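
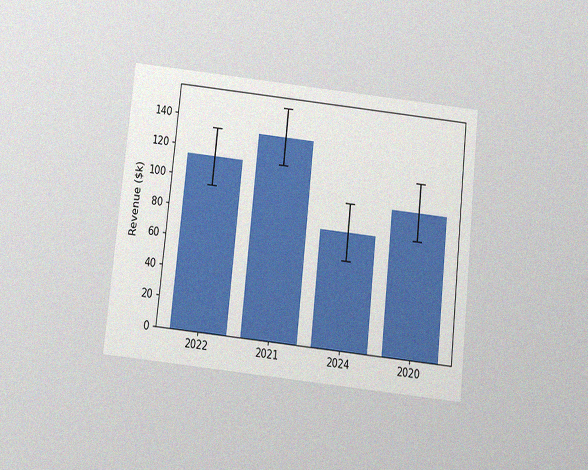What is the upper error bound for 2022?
$133k

The chart is tilted about 6° clockwise and viewed slightly from below, with some photo noise. The 2022 bar's upper whisker reaches $133k.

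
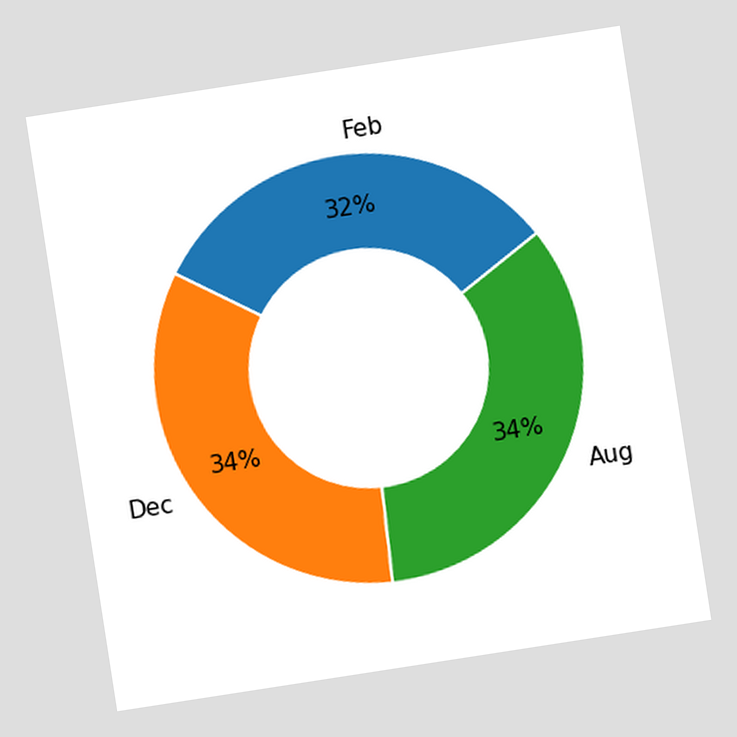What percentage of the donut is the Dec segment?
The chart is tilted about 9° counter-clockwise. The Dec segment takes up 34% of the ring.

34%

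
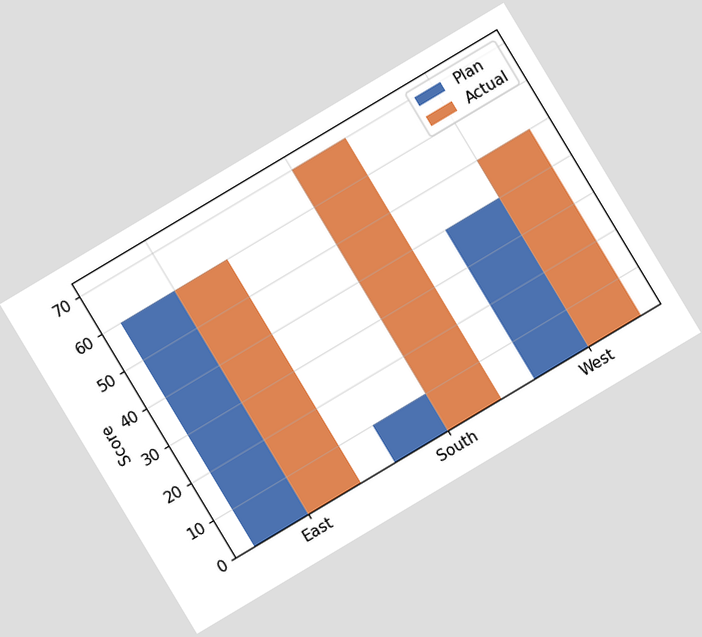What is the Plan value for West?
40

The chart is tilted about 31° counter-clockwise. The Plan bar at West reaches 40 on the y-axis.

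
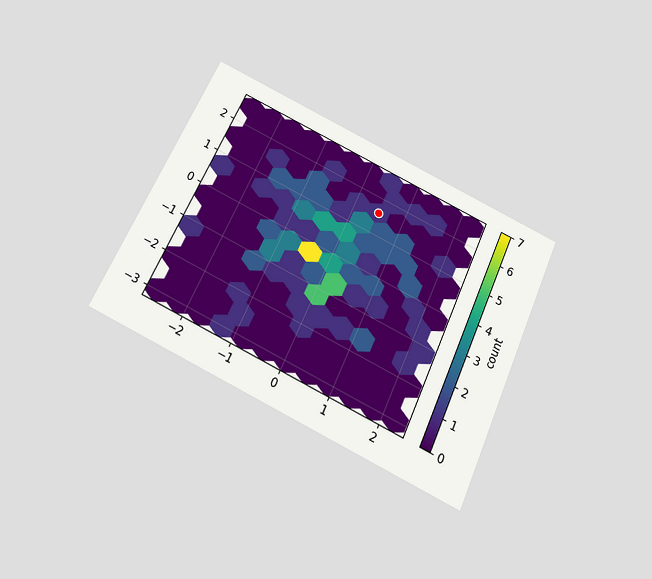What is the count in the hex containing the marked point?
1

The chart is tilted about 24° clockwise and viewed slightly from below. The marked hex reads 1 on the colorbar.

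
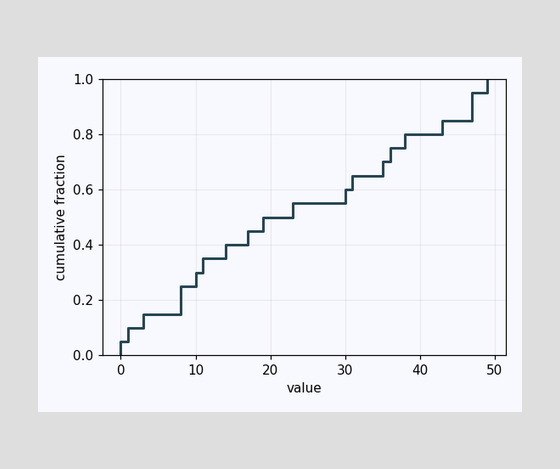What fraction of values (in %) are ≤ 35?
70%

At x=35 the ECDF step is at 70%.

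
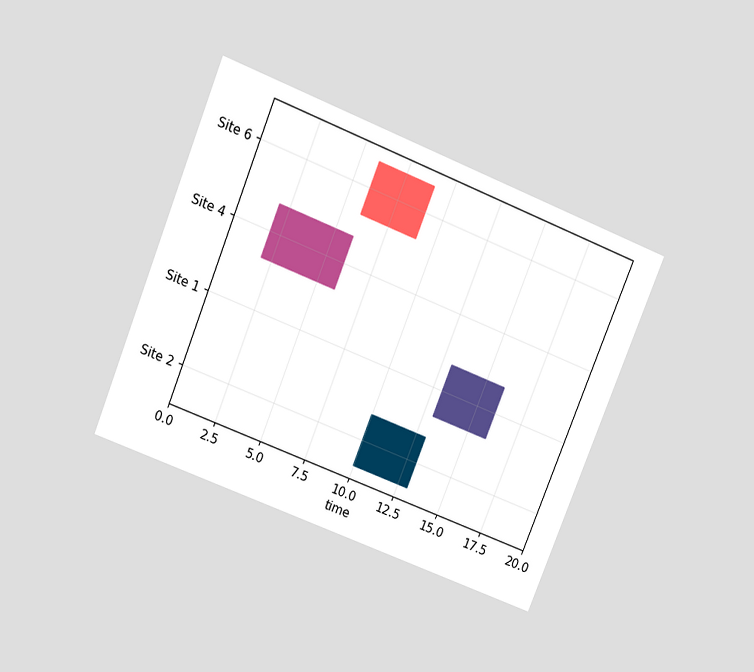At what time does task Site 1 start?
13

The chart is tilted about 22° clockwise and viewed slightly from above. The Site 1 bar begins at t=13.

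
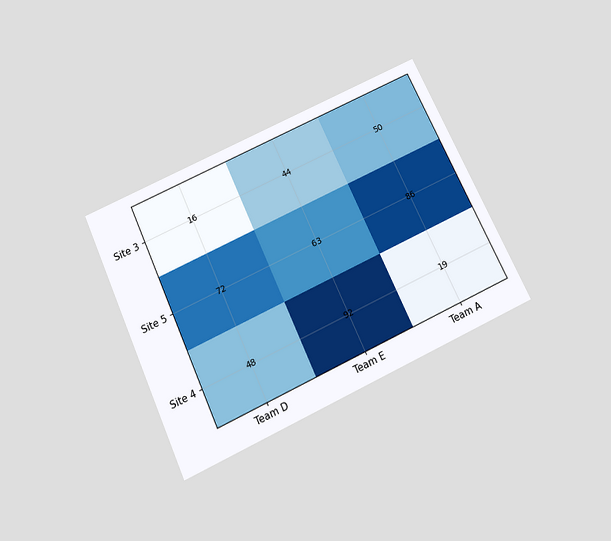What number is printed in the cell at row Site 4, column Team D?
The chart is tilted about 25° counter-clockwise and viewed slightly from below. The (Site 4, Team D) cell reads 48.

48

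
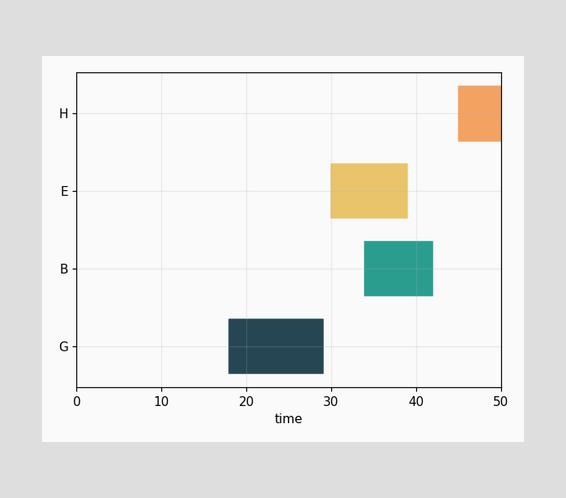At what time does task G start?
The G bar begins at t=18.

18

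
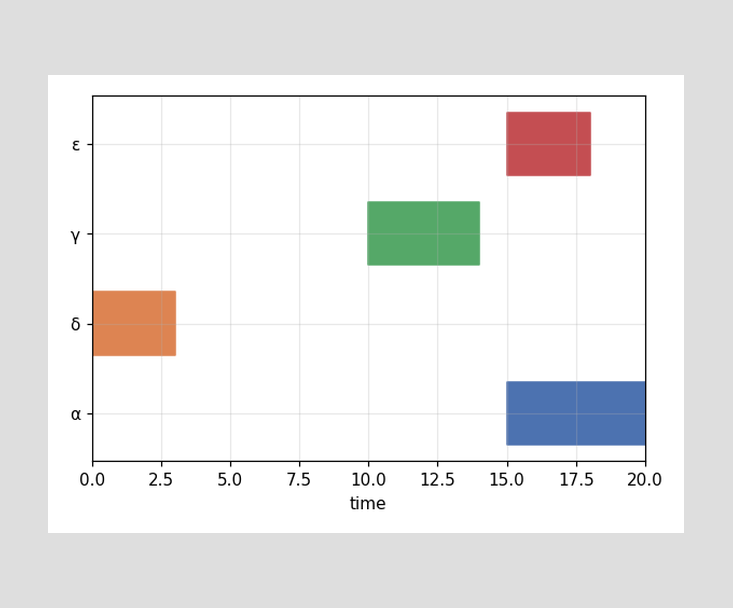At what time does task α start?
15

The α bar begins at t=15.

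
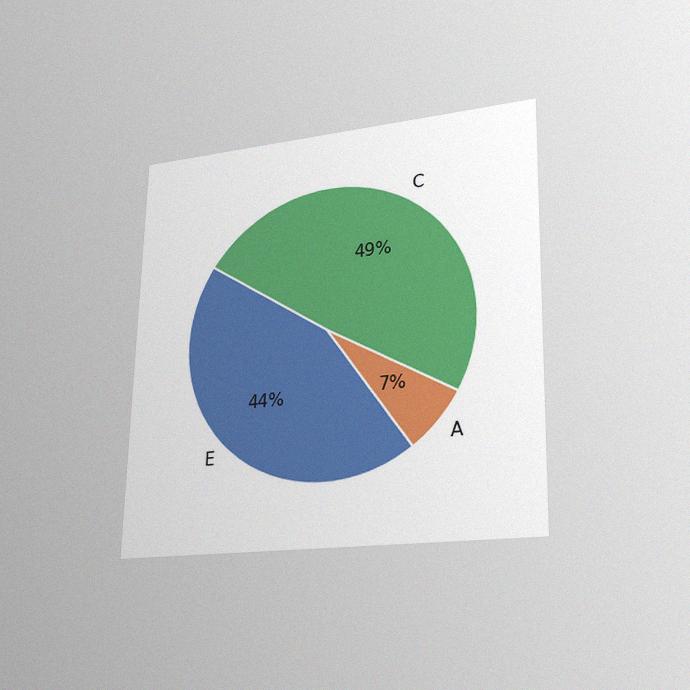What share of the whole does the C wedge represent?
The chart is viewed at a slight angle, with some photo noise. The C slice takes up 49% of the pie.

49%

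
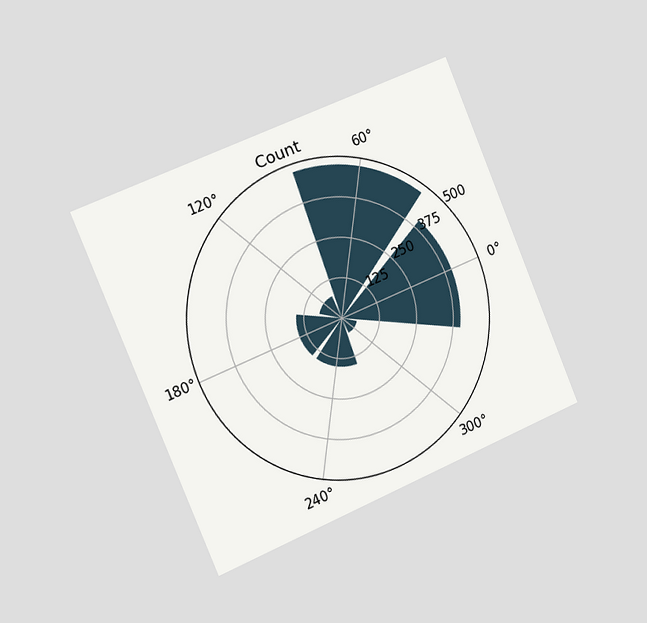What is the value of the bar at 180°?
The chart is tilted about 23° counter-clockwise and viewed slightly from the left. The bar at 180° reaches 150 on the radial axis.

150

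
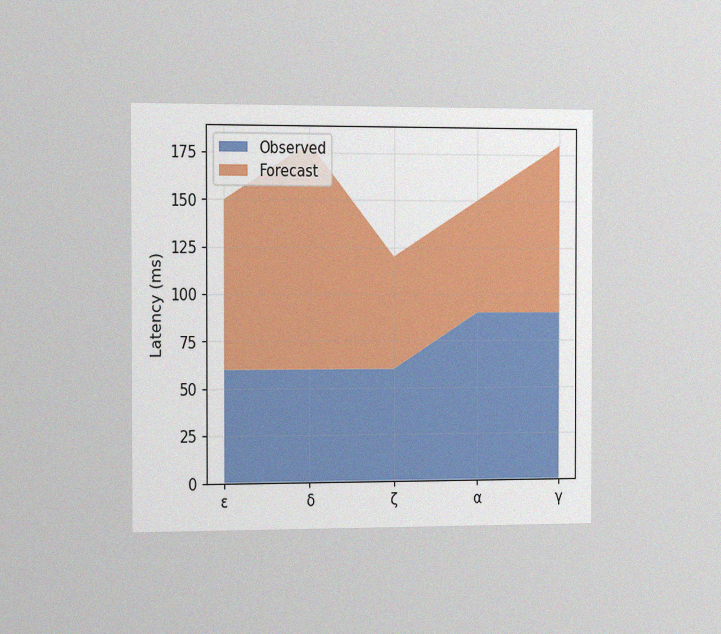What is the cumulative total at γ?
180ms

The chart is viewed slightly from the left, with some photo noise. The stacked total at γ reaches 180ms.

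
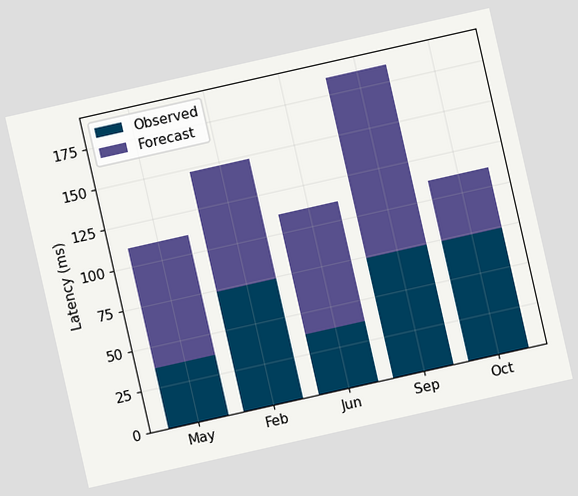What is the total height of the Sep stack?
The chart is tilted about 13° counter-clockwise. The Sep stack's top reaches 185ms on the y-axis.

185ms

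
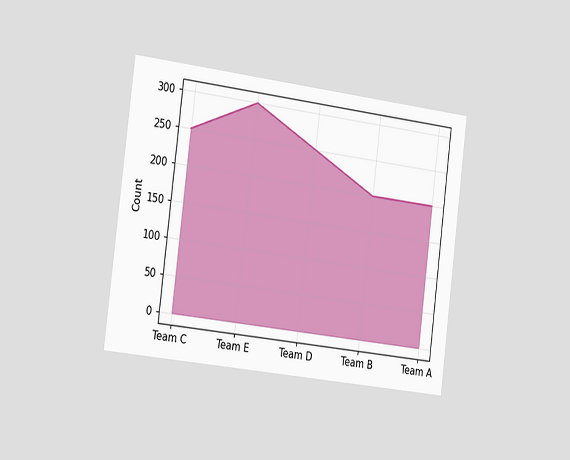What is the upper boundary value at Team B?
200

The chart is tilted about 7° clockwise and viewed slightly from the left. At Team B the upper boundary is at 200.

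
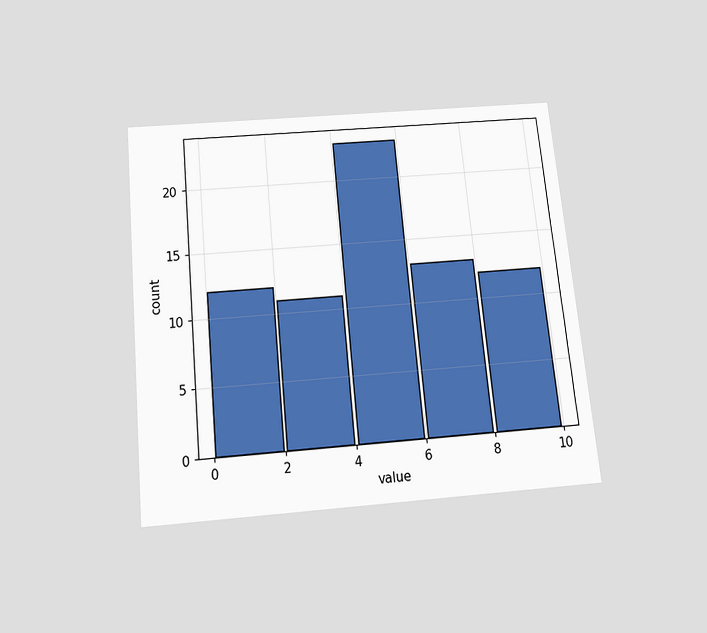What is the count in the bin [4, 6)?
23

The chart is tilted about 5° counter-clockwise and viewed slightly from below. The [4, 6) bin has height 23.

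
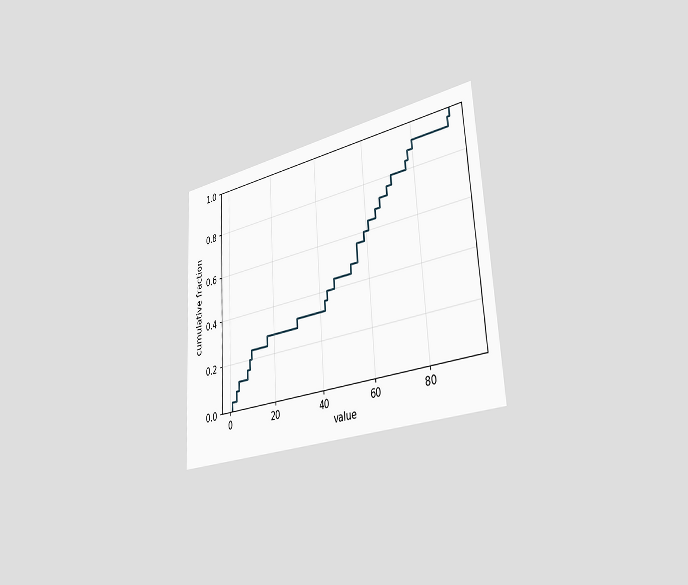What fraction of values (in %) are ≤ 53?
The chart is tilted about 3° counter-clockwise and viewed slightly from the right. At x=53 the ECDF step is at 48%.

48%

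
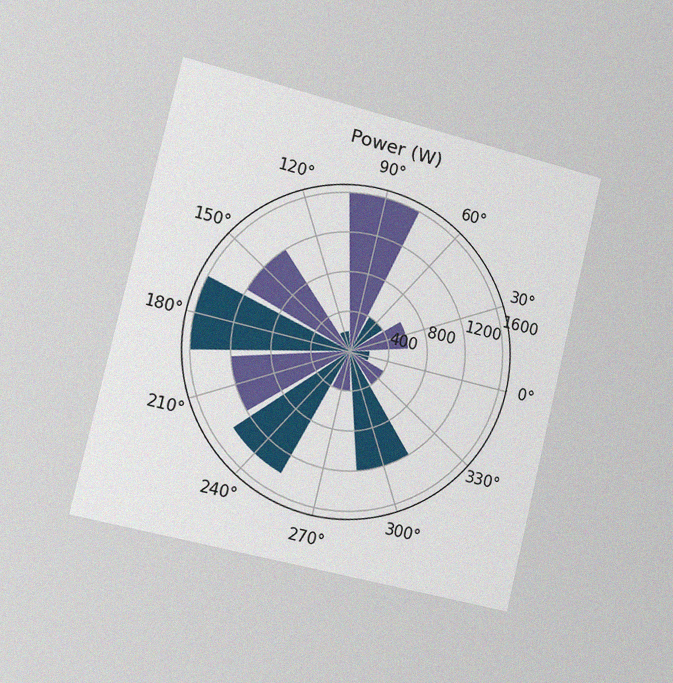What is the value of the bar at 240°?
The chart is tilted about 13° clockwise and viewed slightly from the left, with some photo noise. The bar at 240° reaches 1400W on the radial axis.

1400W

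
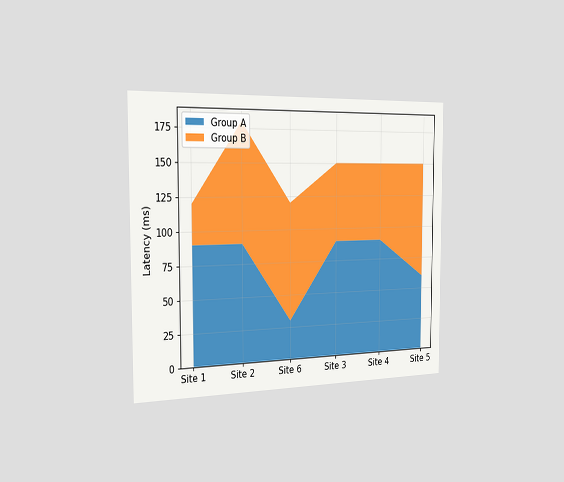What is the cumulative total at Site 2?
180ms

The chart is viewed slightly from the left. The stacked total at Site 2 reaches 180ms.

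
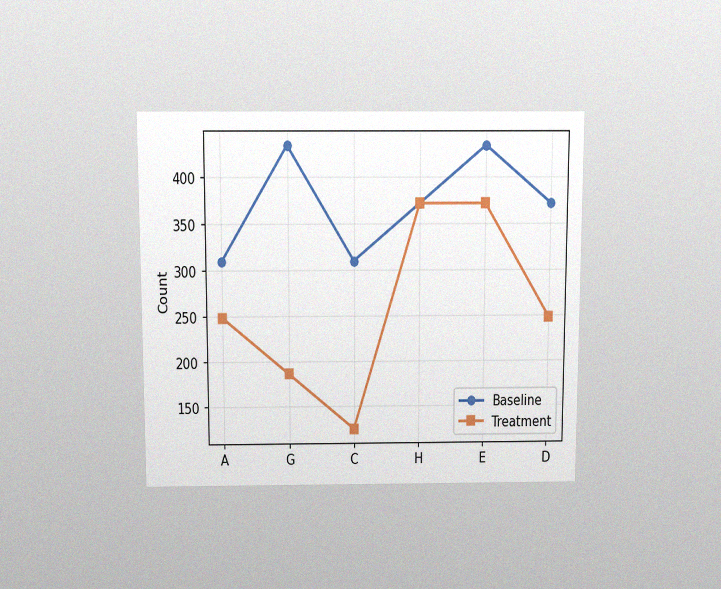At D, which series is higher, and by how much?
The chart is viewed slightly from above, with some photo noise. At D, Baseline sits above the other line by 124.

Baseline, by 124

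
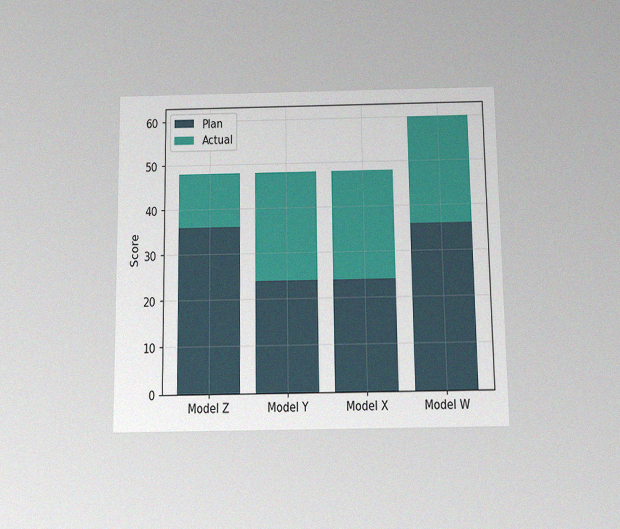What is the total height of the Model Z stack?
48

The chart is viewed slightly from below, with some photo noise. The Model Z stack's top reaches 48 on the y-axis.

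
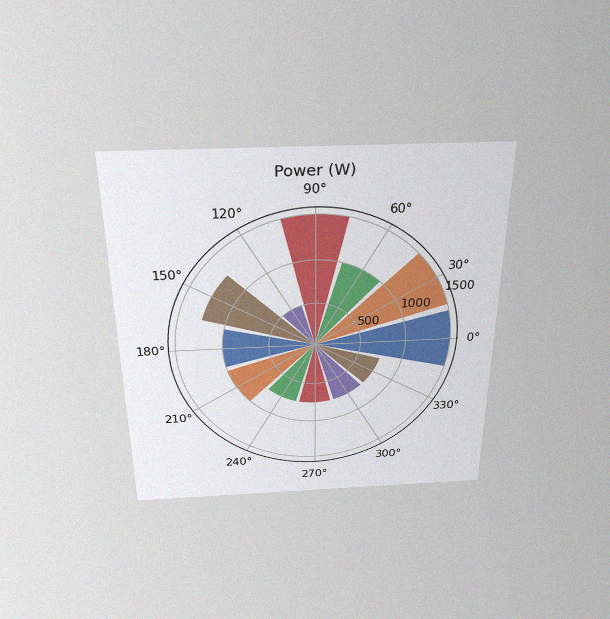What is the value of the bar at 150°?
The chart is viewed slightly from above, with some photo noise. The bar at 150° reaches 1250W on the radial axis.

1250W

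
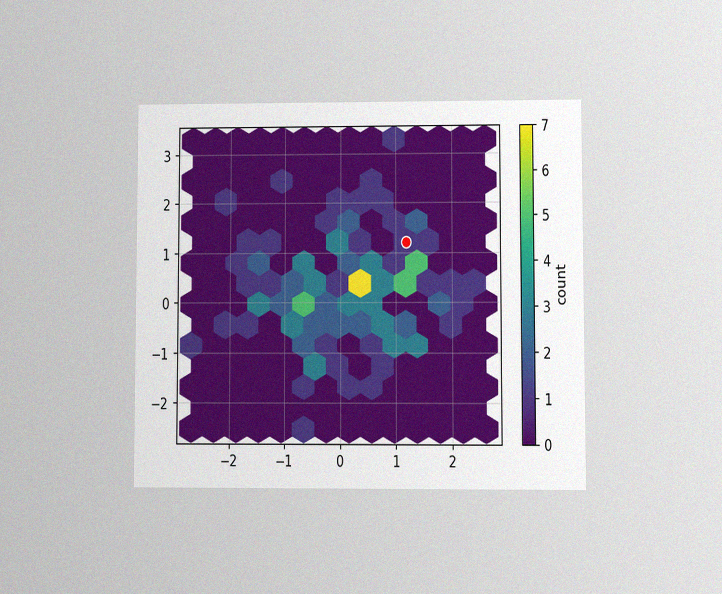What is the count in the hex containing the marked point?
The chart is viewed at a slight angle, with some photo noise. The marked hex reads 1 on the colorbar.

1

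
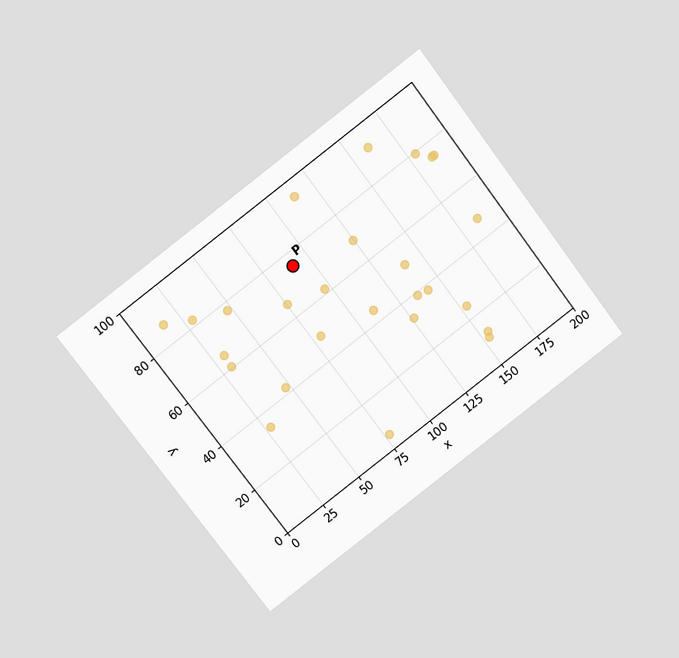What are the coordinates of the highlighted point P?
(90, 75)

The chart is tilted about 37° counter-clockwise and viewed at a slight angle. Following the gridlines from P to each axis, P sits at (90, 75).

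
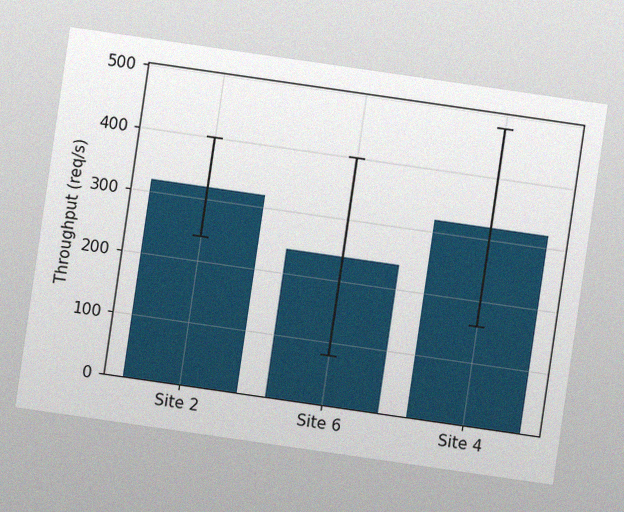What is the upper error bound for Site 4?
480req/s

The chart is tilted about 8° clockwise, with some photo noise. The Site 4 bar's upper whisker reaches 480req/s.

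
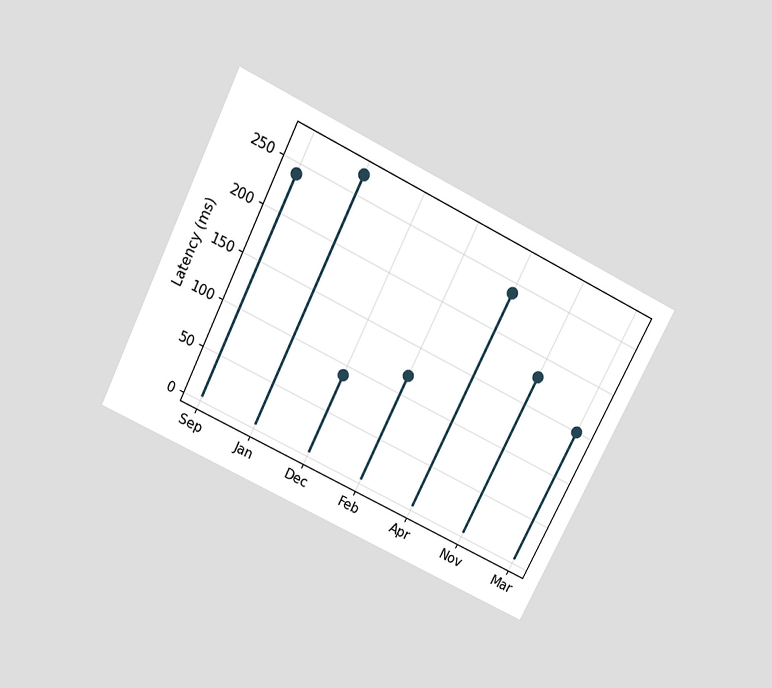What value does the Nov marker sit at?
180ms

The chart is tilted about 26° clockwise and viewed slightly from above. The Nov marker sits at 180ms.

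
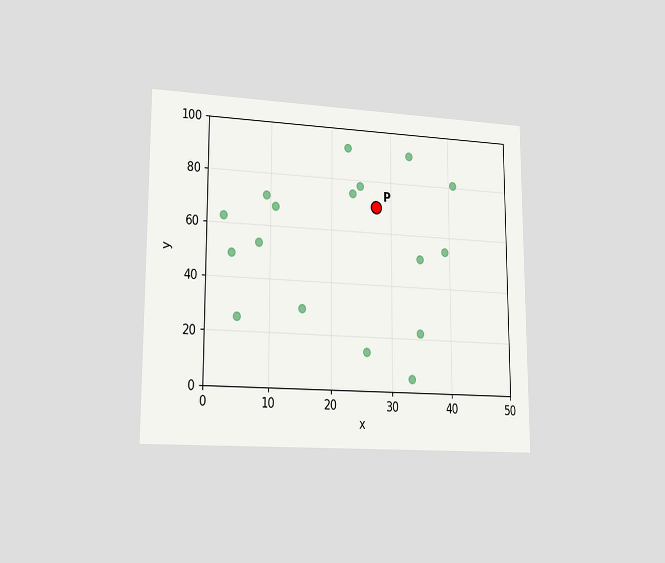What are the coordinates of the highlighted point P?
The chart is viewed slightly from the left. Following the gridlines from P to each axis, P sits at (27.5, 70).

(27.5, 70)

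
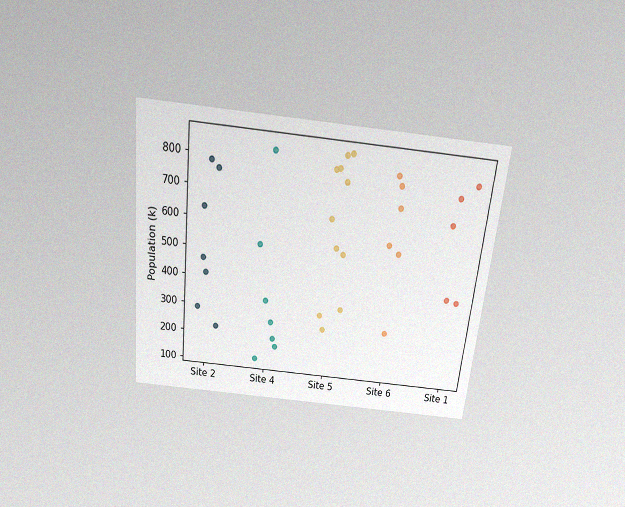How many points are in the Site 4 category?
The chart is tilted about 6° clockwise and viewed slightly from above, with some photo noise. Counting the markers in the Site 4 column gives 7.

7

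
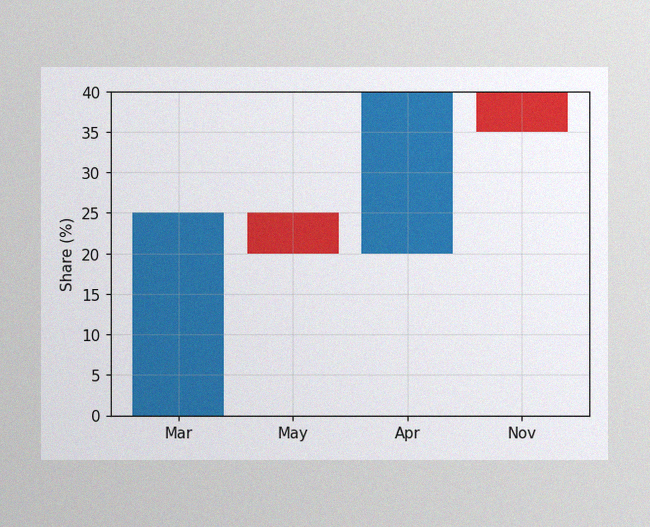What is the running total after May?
20%

The image has some photo noise and uneven lighting. After May the running total reaches 20%.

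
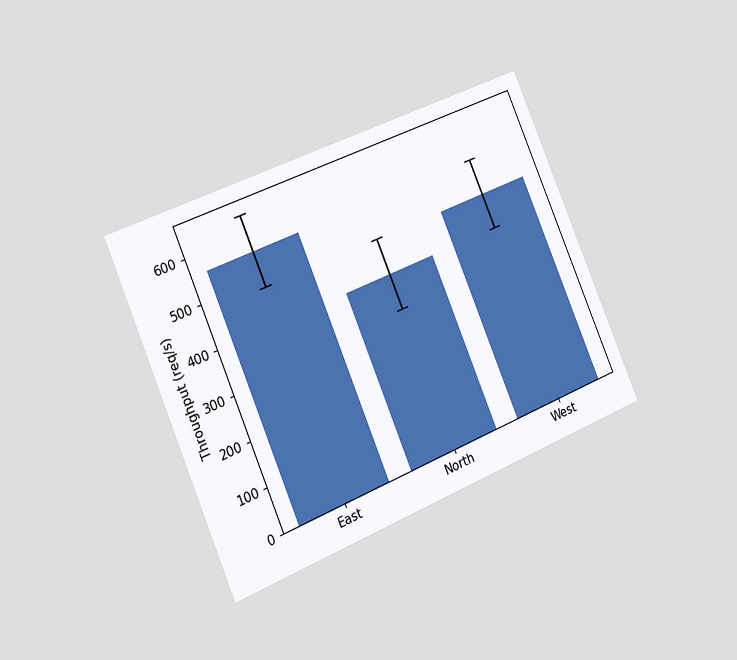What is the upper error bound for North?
The chart is tilted about 23° counter-clockwise and viewed slightly from the left. The North bar's upper whisker reaches 480req/s.

480req/s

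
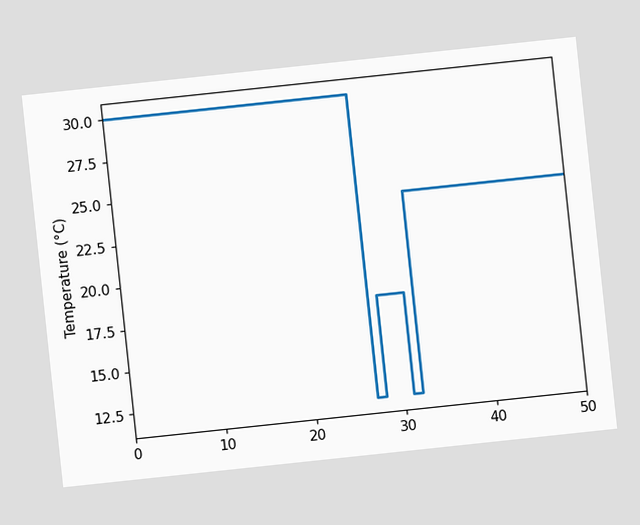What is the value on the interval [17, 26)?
The chart is tilted about 6° counter-clockwise. On [17, 26) the step sits at 30°C.

30°C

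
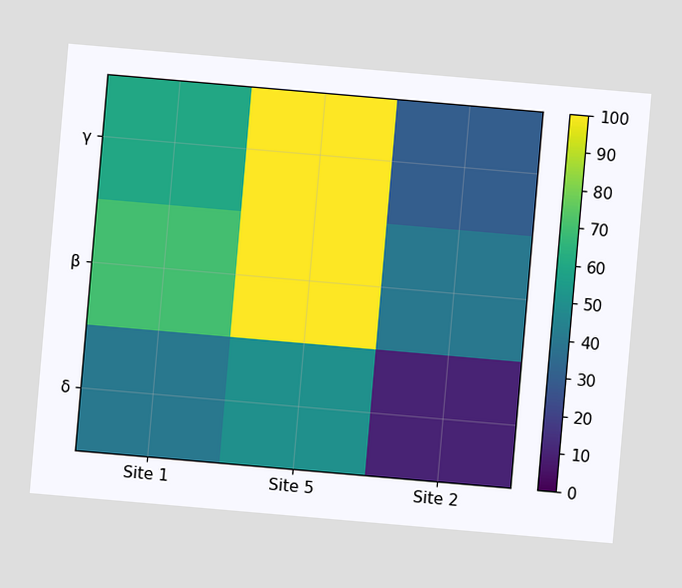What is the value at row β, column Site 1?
The chart is tilted about 5° clockwise. Matching cell (β, Site 1) against the colorbar gives 70.

70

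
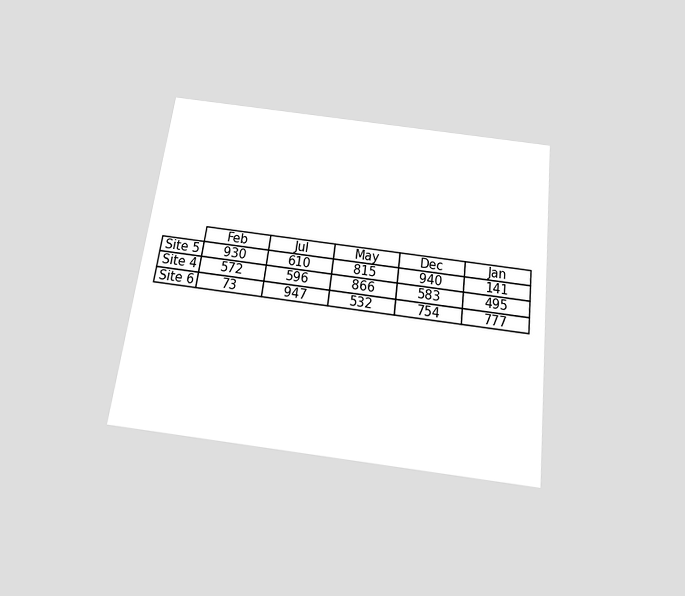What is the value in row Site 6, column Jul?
The chart is tilted about 7° clockwise and viewed slightly from below. The (Site 6, Jul) cell reads 947.

947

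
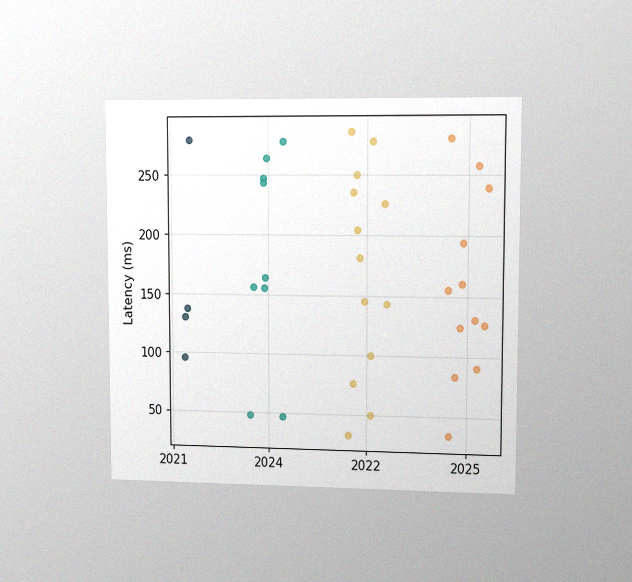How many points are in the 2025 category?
12

The chart is viewed slightly from the right, with some photo noise. Counting the markers in the 2025 column gives 12.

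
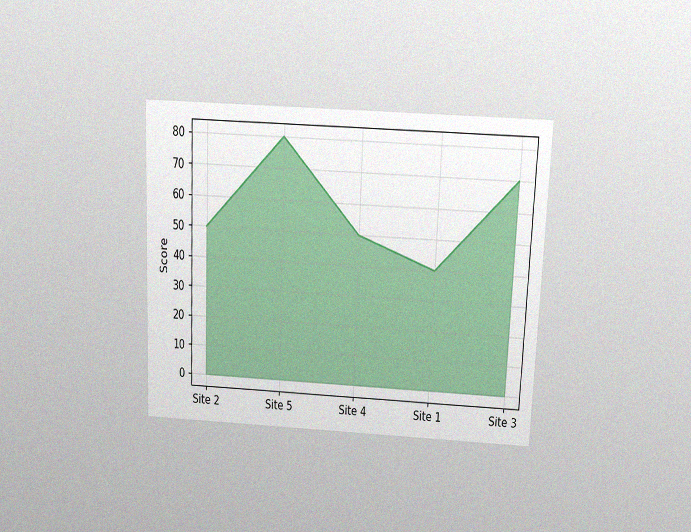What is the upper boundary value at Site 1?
40

The chart is tilted about 2° clockwise and viewed slightly from above, with some photo noise. At Site 1 the upper boundary is at 40.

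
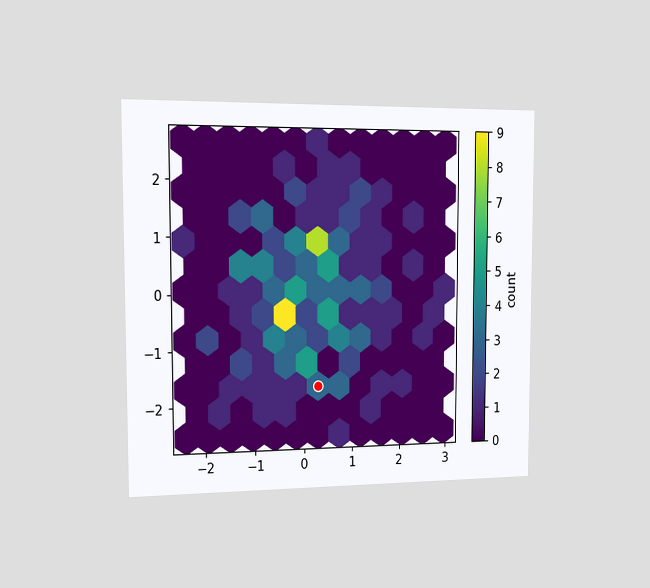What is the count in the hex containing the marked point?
3

The chart is viewed slightly from the left. The marked hex reads 3 on the colorbar.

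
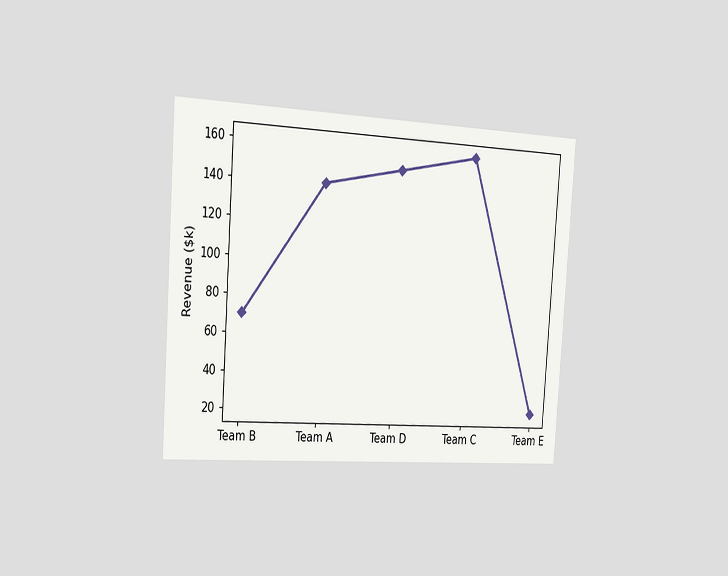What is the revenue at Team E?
The chart is tilted about 4° clockwise and viewed slightly from the left. At Team E, the line is at $20k.

$20k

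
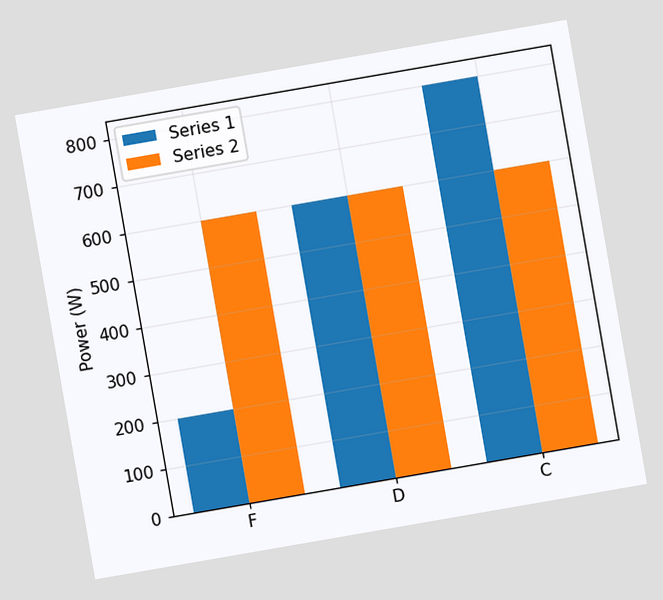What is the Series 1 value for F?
The chart is tilted about 10° counter-clockwise. The Series 1 bar at F reaches 200W on the y-axis.

200W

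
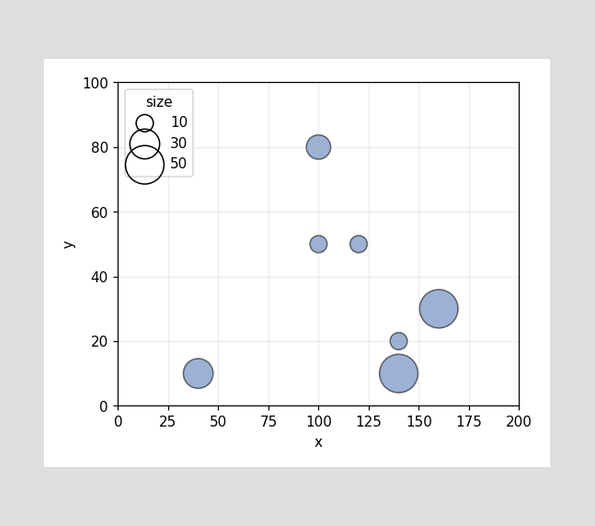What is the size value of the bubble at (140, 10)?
Matching the bubble at (140, 10) against the size legend gives 50.

50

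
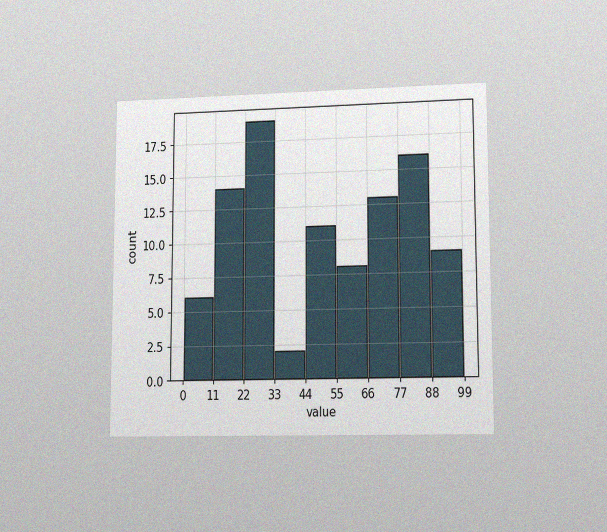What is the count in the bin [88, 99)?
The chart is viewed at a slight angle, with some photo noise. The [88, 99) bin has height 9.

9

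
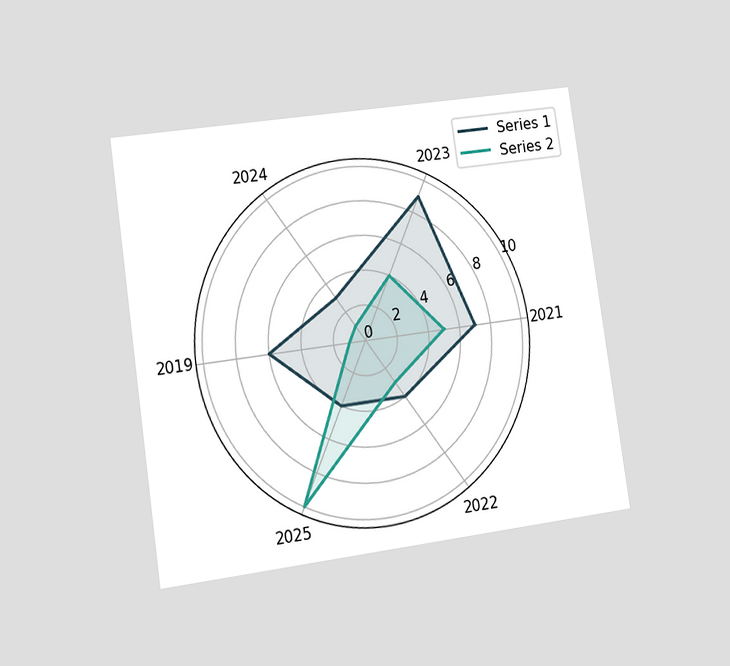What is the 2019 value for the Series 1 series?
The chart is tilted about 8° counter-clockwise and viewed at a slight angle. On the 2019 axis, Series 1 reaches 6.

6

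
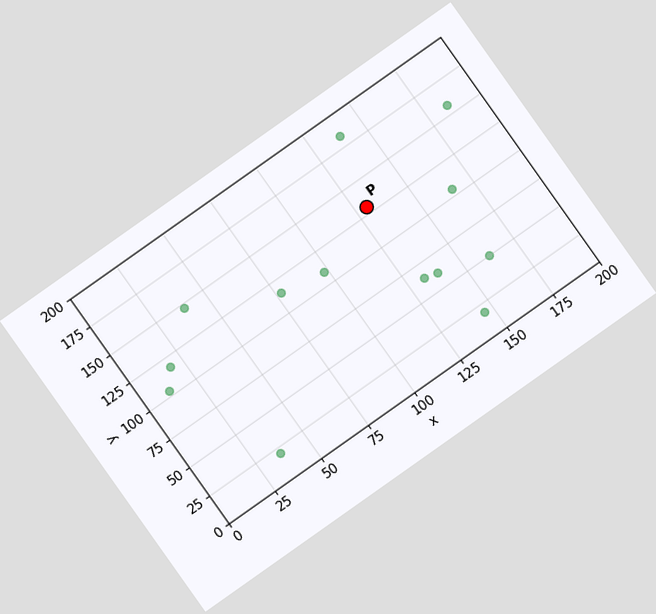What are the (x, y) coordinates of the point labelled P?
The chart is tilted about 35° counter-clockwise. Following the gridlines from P to each axis, P sits at (130, 130).

(130, 130)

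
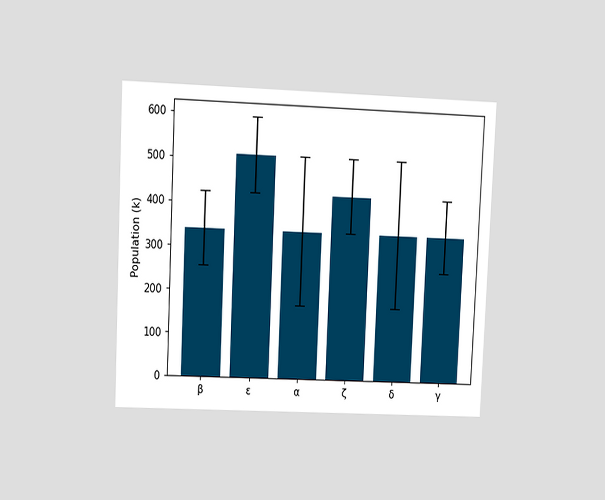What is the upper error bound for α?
510k

The chart is tilted about 3° clockwise and viewed at a slight angle. The α bar's upper whisker reaches 510k.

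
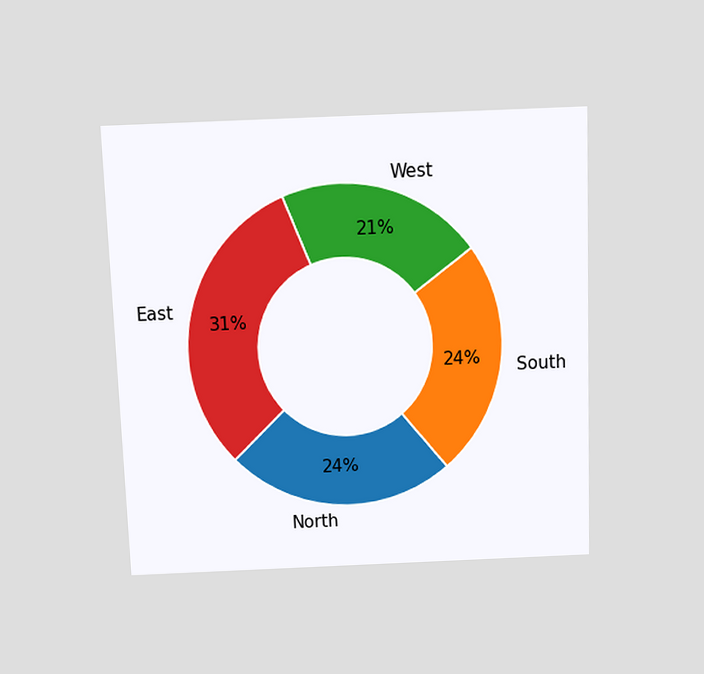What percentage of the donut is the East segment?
31%

The chart is tilted about 2° counter-clockwise and viewed slightly from above. The East segment takes up 31% of the ring.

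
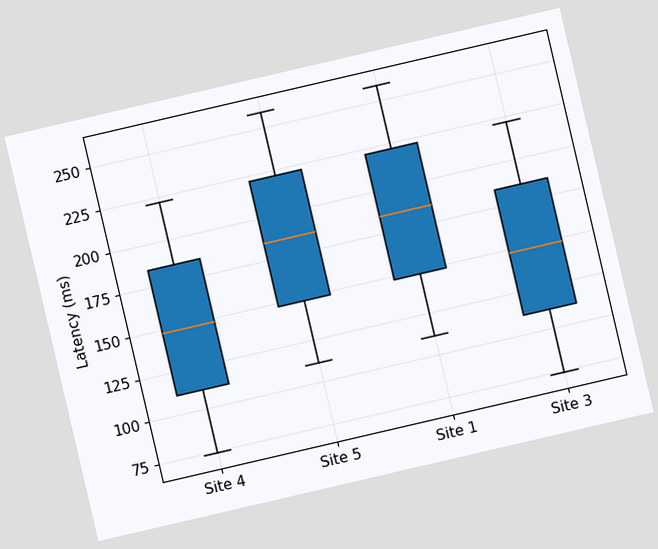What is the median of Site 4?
148ms

The chart is tilted about 13° counter-clockwise. The median line in the Site 4 box sits at 148ms.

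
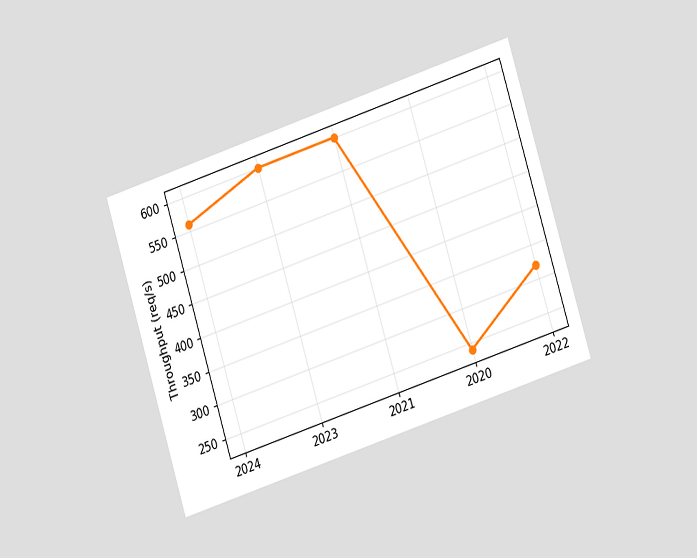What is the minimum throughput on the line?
The chart is tilted about 18° counter-clockwise and viewed at a slight angle. The lowest point is at 2020, and reading across to the y-axis gives 240req/s.

240req/s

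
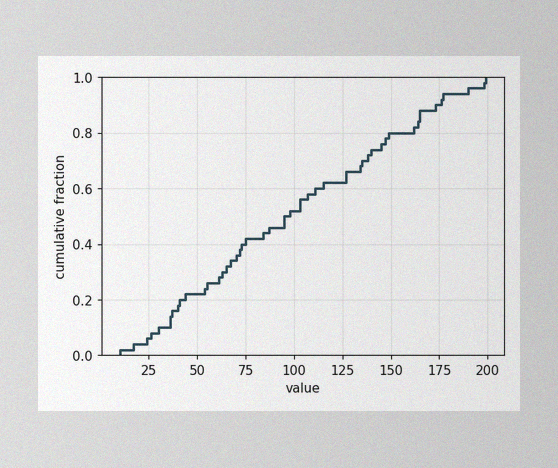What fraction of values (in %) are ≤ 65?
The image has some photo noise and uneven lighting. At x=65 the ECDF step is at 32%.

32%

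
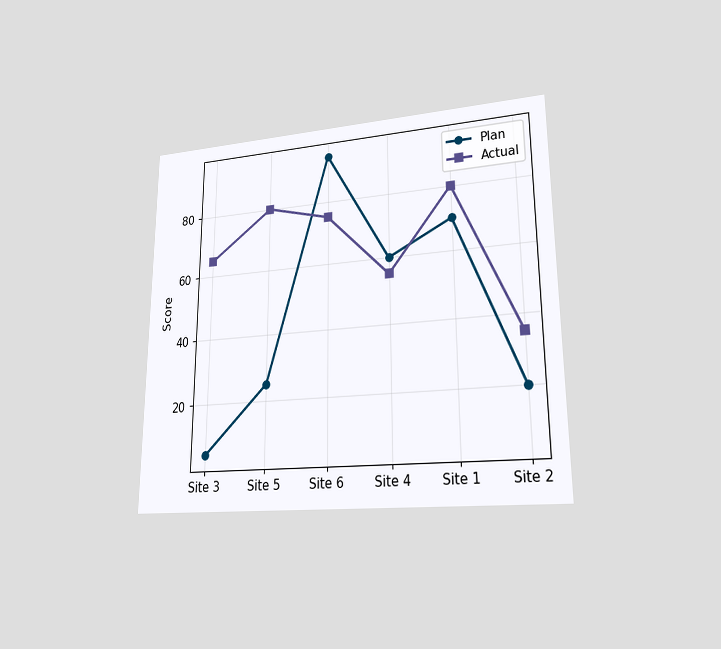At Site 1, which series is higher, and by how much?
Actual, by 10

The chart is viewed at a slight angle. At Site 1, Actual sits above the other line by 10.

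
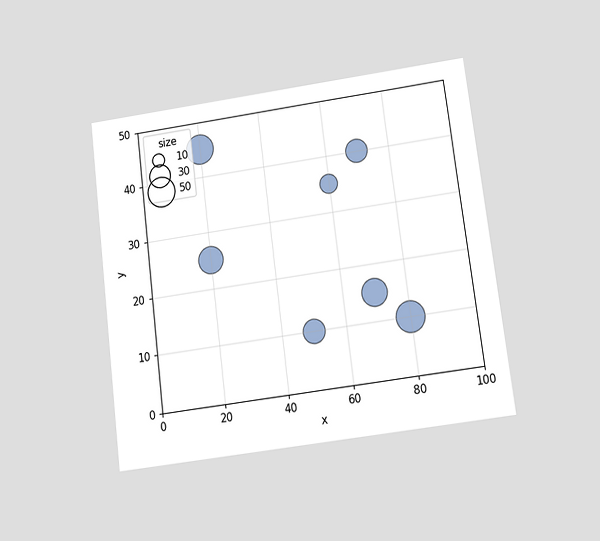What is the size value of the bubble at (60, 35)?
The chart is tilted about 7° counter-clockwise and viewed slightly from below. Matching the bubble at (60, 35) against the size legend gives 20.

20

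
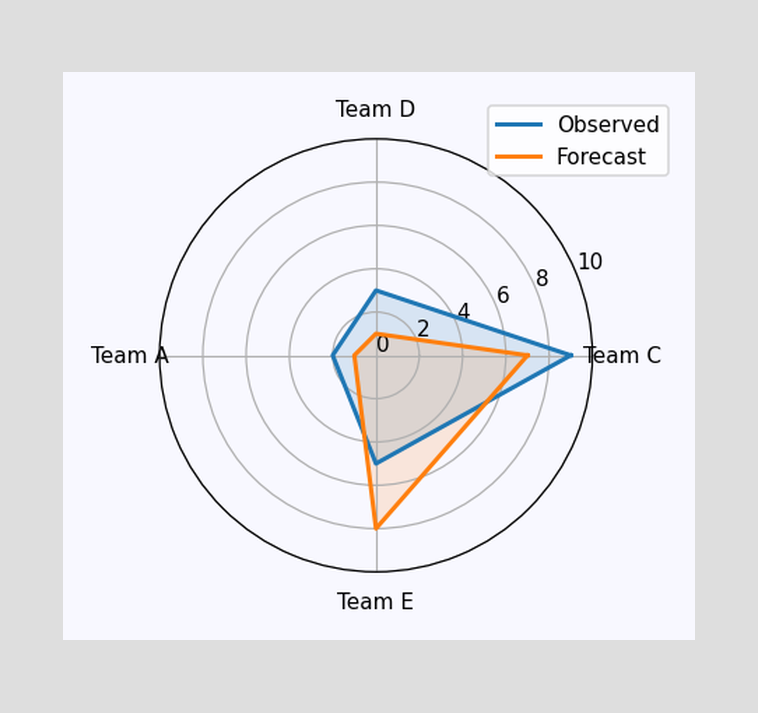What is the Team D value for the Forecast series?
On the Team D axis, Forecast reaches 1.

1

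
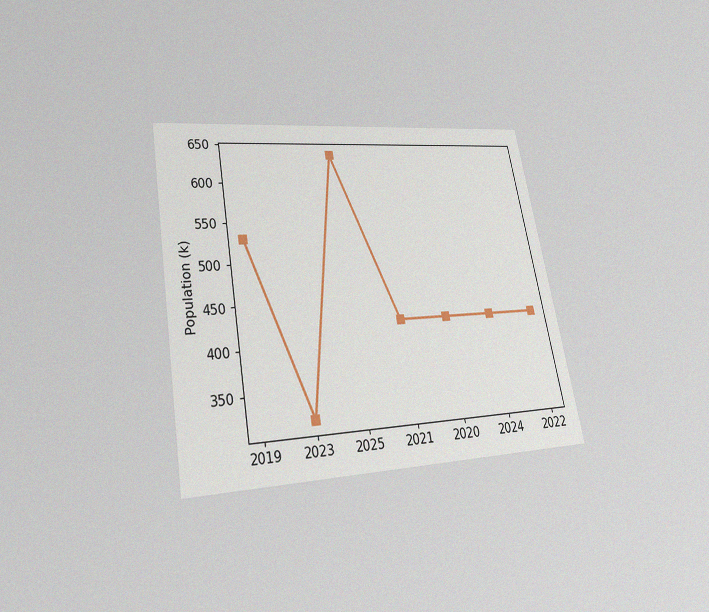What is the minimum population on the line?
The chart is tilted about 10° counter-clockwise and viewed slightly from below, with some photo noise. The lowest point is at 2023, and reading across to the y-axis gives 318k.

318k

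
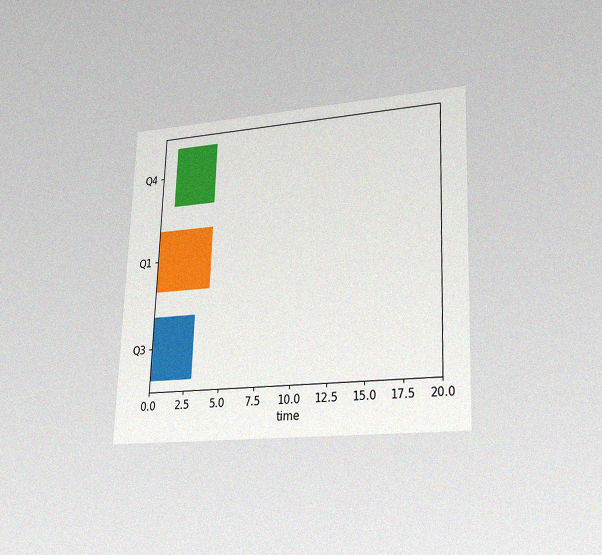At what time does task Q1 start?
The chart is tilted about 2° clockwise and viewed at a slight angle, with some photo noise. The Q1 bar begins at t=0.

0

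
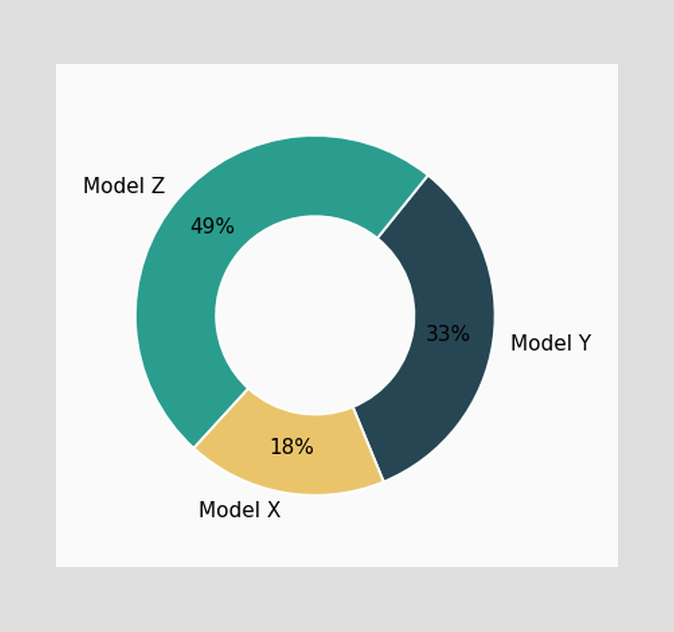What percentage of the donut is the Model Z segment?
The Model Z segment takes up 49% of the ring.

49%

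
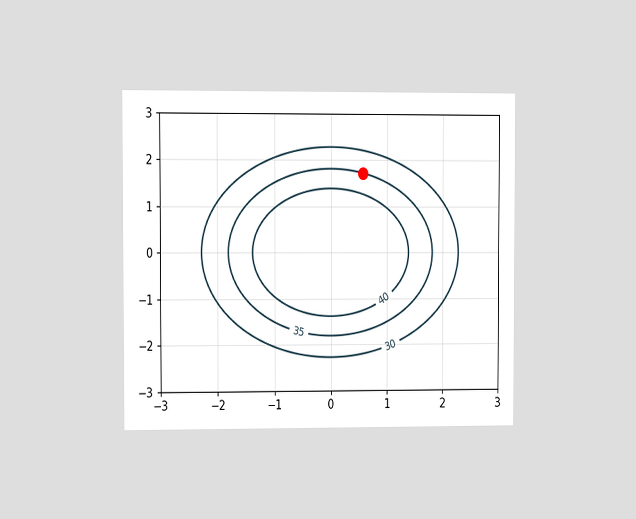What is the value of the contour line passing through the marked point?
35

The chart is viewed at a slight angle. The marked point sits on the contour labelled 35.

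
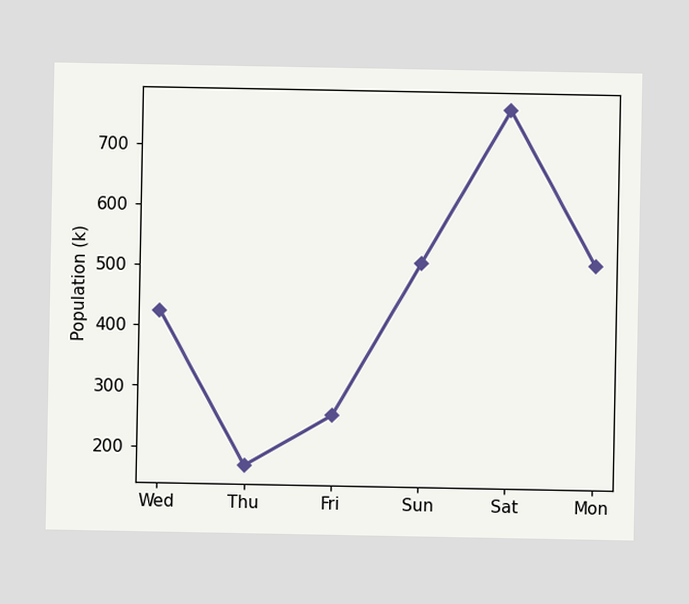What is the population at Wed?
425k

At Wed, the line is at 425k.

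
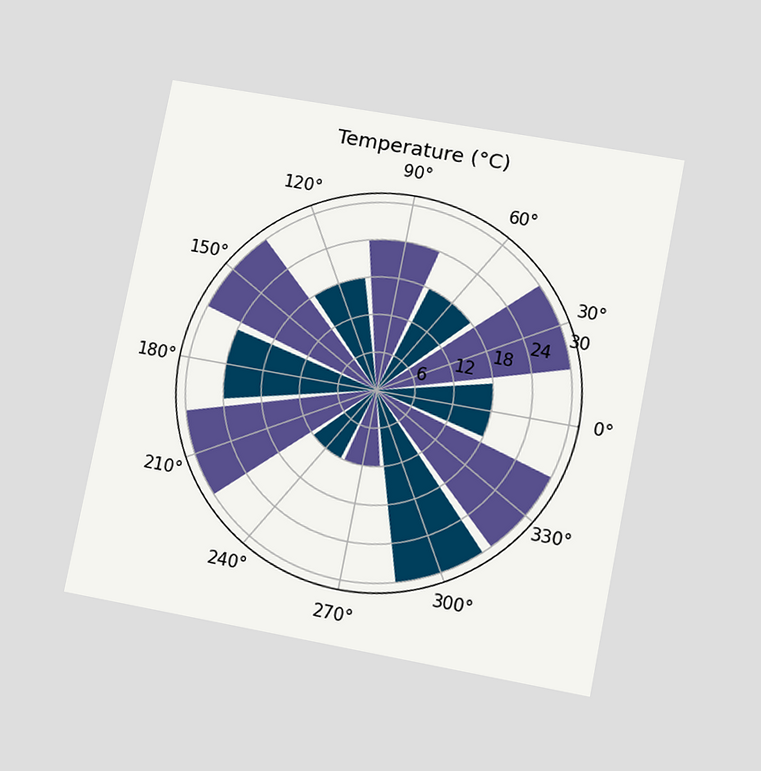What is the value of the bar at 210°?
The chart is tilted about 11° clockwise and viewed at a slight angle. The bar at 210° reaches 30°C on the radial axis.

30°C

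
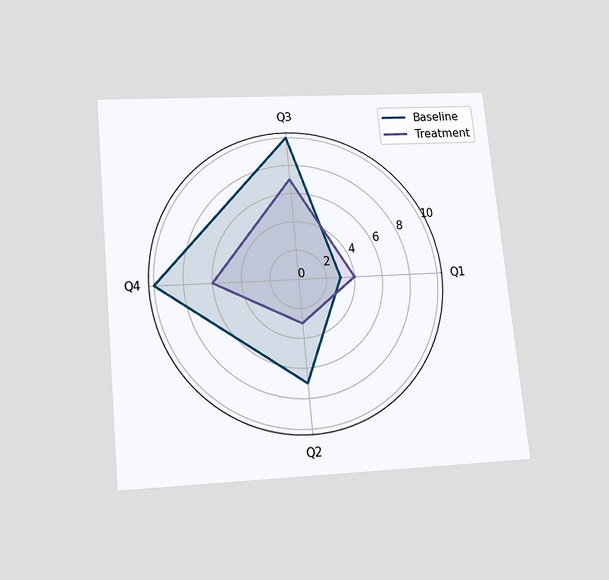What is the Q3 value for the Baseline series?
10

The chart is tilted about 5° counter-clockwise and viewed slightly from below. On the Q3 axis, Baseline reaches 10.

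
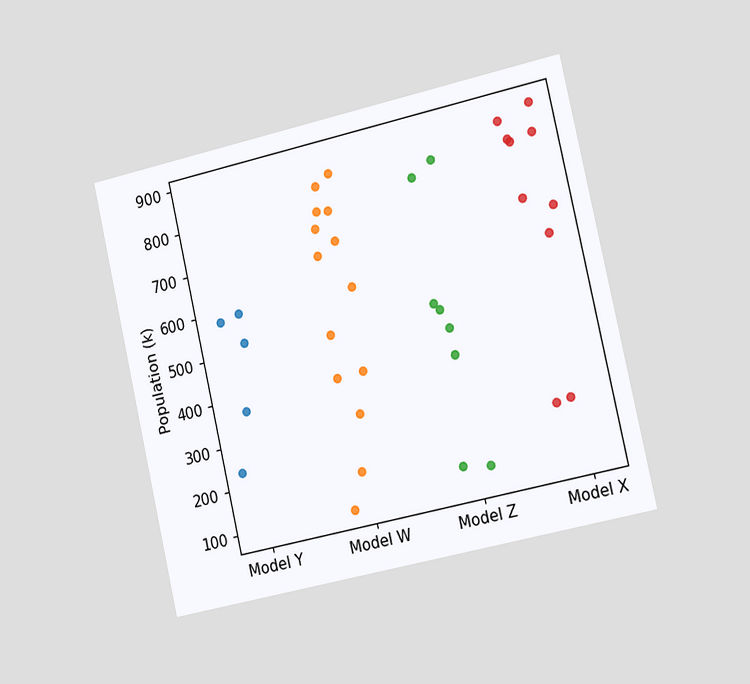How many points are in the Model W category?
The chart is tilted about 13° counter-clockwise and viewed slightly from the right. Counting the markers in the Model W column gives 14.

14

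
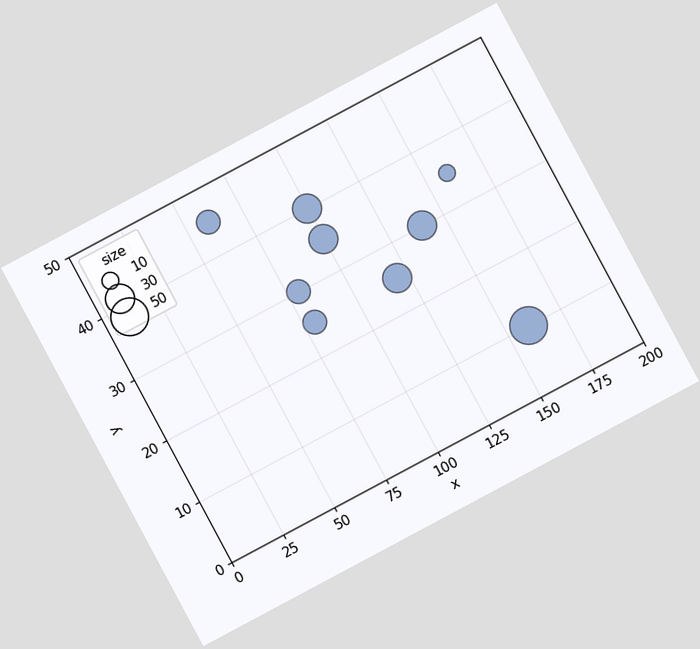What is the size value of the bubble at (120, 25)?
30

The chart is tilted about 28° counter-clockwise. Matching the bubble at (120, 25) against the size legend gives 30.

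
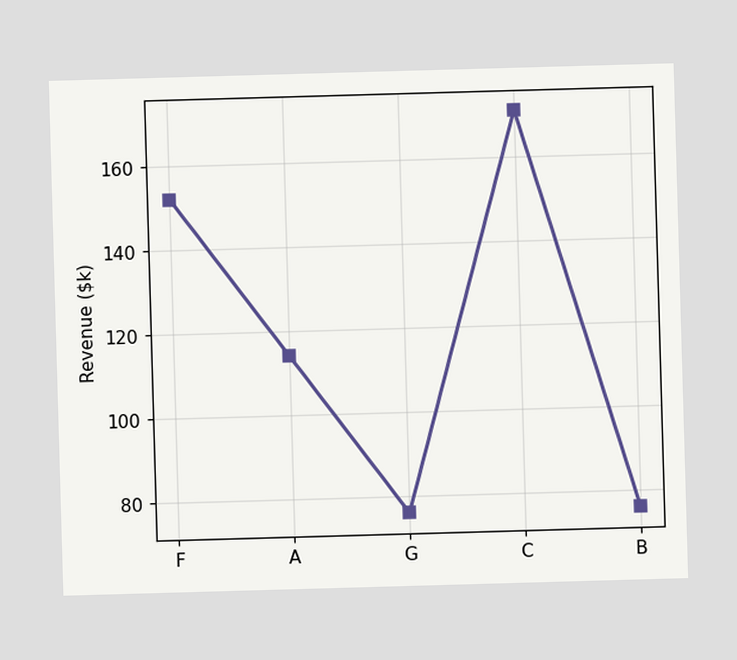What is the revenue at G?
At G, the line is at $76k.

$76k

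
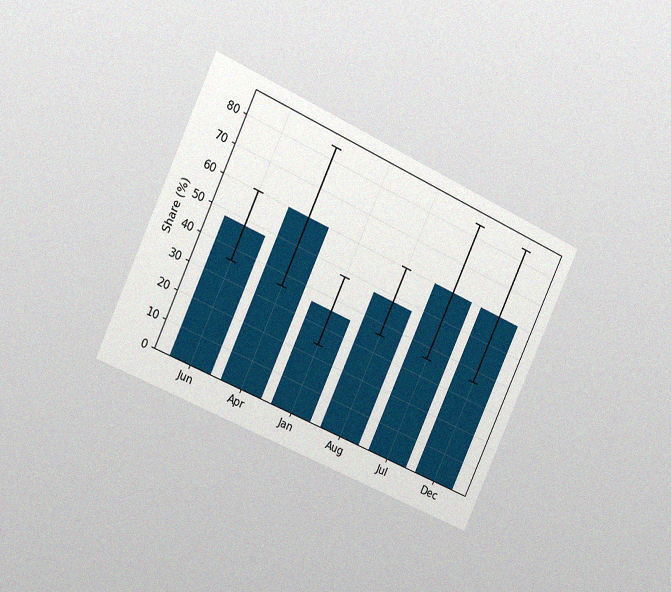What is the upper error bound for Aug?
60%

The chart is tilted about 25° clockwise and viewed slightly from the left, with some photo noise. The Aug bar's upper whisker reaches 60%.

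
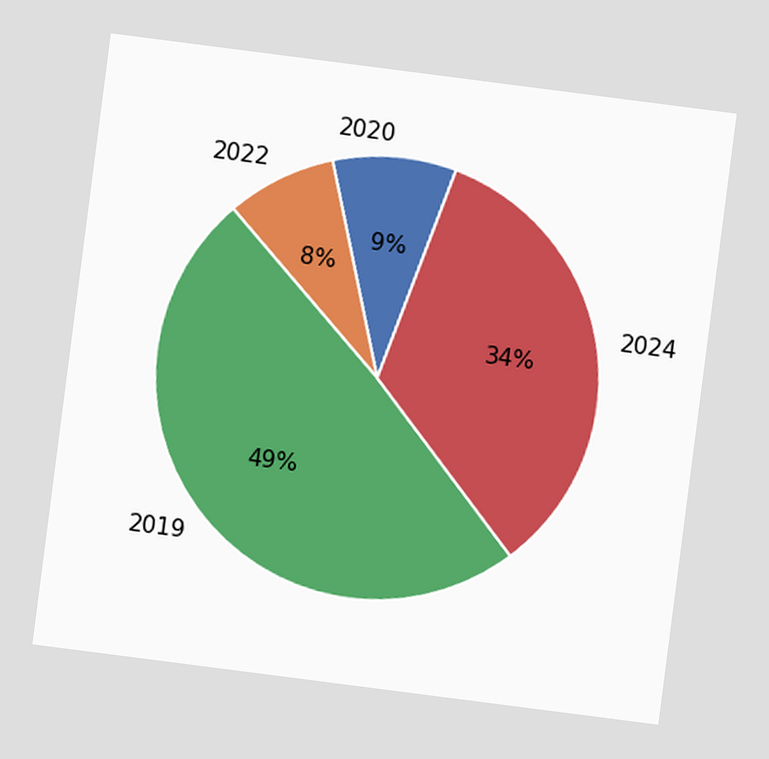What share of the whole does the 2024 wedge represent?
The chart is tilted about 7° clockwise. The 2024 slice takes up 34% of the pie.

34%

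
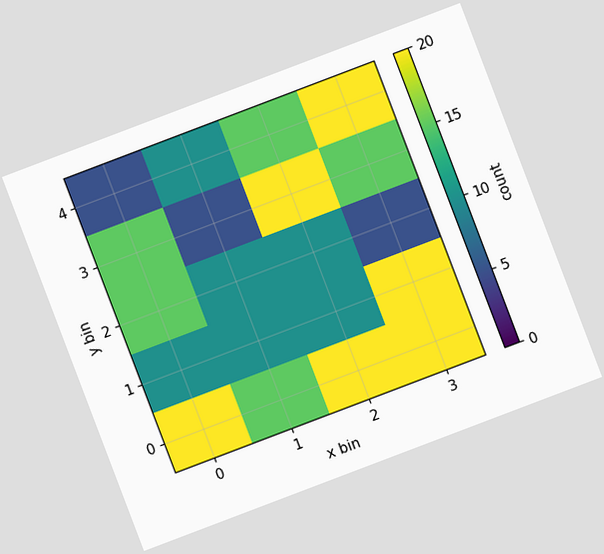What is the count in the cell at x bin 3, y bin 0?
The chart is tilted about 21° counter-clockwise. Matching the cell (3, 0) against the colorbar gives 20.

20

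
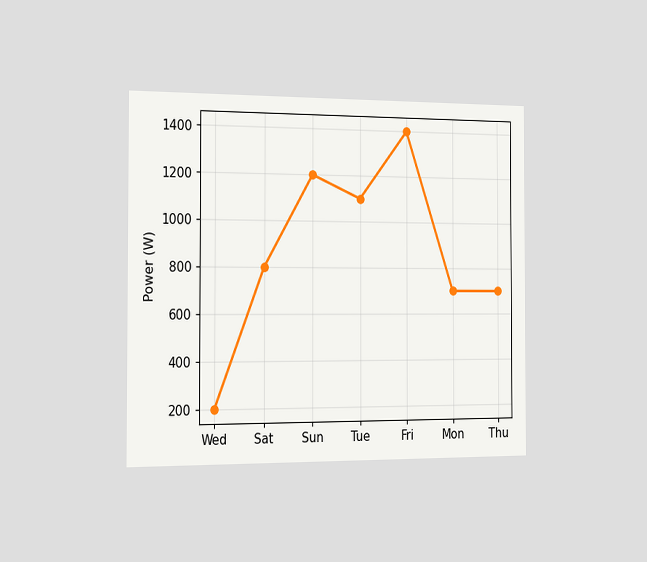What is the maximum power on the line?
1400W

The chart is viewed slightly from the left. The highest point is at Fri, and reading across to the y-axis gives 1400W.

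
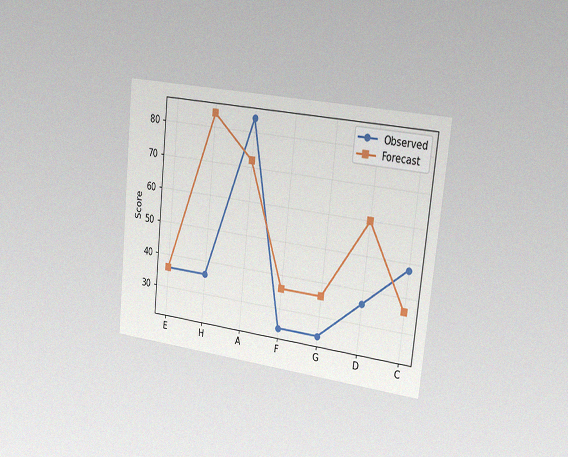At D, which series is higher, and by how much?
The chart is tilted about 6° clockwise and viewed slightly from the right, with some photo noise. At D, Forecast sits above the other line by 24.

Forecast, by 24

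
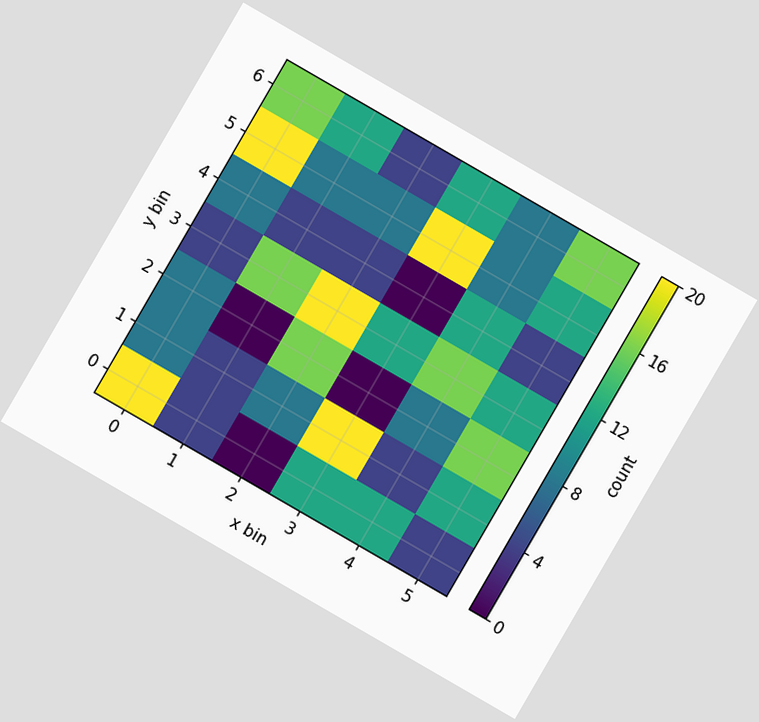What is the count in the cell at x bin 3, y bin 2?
The chart is tilted about 30° clockwise. Matching the cell (3, 2) against the colorbar gives 0.

0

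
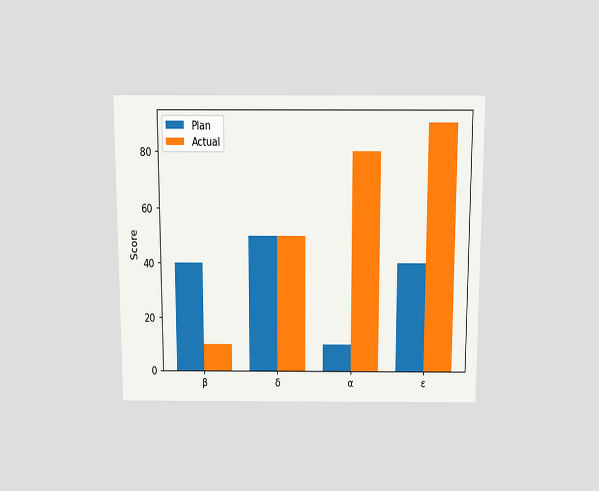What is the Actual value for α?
The chart is viewed slightly from above. The Actual bar at α reaches 80 on the y-axis.

80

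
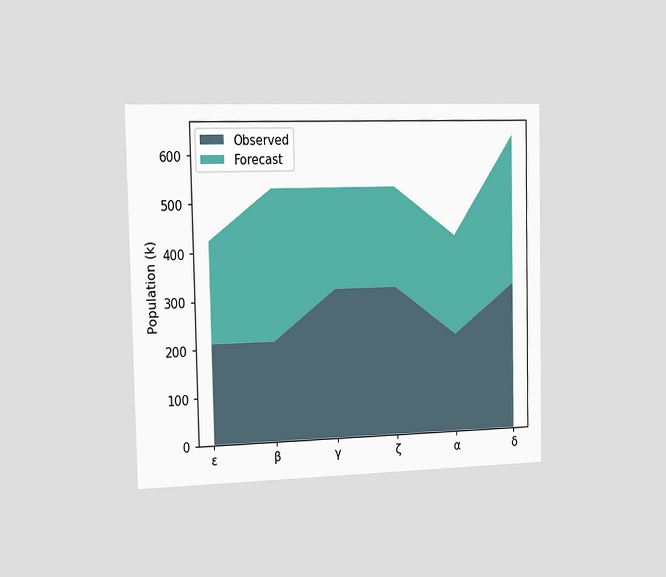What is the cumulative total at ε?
424k

The chart is viewed slightly from the left. The stacked total at ε reaches 424k.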